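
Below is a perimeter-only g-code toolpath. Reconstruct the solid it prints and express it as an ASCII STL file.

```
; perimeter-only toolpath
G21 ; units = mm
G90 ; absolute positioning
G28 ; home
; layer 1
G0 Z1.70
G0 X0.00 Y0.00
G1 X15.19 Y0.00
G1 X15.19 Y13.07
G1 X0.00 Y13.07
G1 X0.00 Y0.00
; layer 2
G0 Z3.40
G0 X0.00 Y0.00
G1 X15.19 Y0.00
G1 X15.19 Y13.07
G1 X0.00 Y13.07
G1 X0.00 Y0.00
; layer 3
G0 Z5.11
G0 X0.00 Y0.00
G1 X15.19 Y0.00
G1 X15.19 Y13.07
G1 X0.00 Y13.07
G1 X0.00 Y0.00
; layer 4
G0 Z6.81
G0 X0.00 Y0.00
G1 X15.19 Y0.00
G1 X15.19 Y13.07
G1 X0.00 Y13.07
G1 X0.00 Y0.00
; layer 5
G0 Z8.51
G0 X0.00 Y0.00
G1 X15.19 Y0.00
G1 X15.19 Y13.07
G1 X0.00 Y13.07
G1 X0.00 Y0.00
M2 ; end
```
solid part
  facet normal 0.0000 0.0000 -1.0000
    outer loop
      vertex 15.19 13.07 0.00
      vertex 15.19 0.00 0.00
      vertex 0.00 0.00 0.00
    endloop
  endfacet
  facet normal 0.0000 0.0000 -1.0000
    outer loop
      vertex 0.00 13.07 0.00
      vertex 15.19 13.07 0.00
      vertex 0.00 0.00 0.00
    endloop
  endfacet
  facet normal 0.0000 0.0000 1.0000
    outer loop
      vertex 0.00 0.00 8.51
      vertex 15.19 0.00 8.51
      vertex 15.19 13.07 8.51
    endloop
  endfacet
  facet normal 0.0000 0.0000 1.0000
    outer loop
      vertex 0.00 0.00 8.51
      vertex 15.19 13.07 8.51
      vertex 0.00 13.07 8.51
    endloop
  endfacet
  facet normal 0.0000 -1.0000 0.0000
    outer loop
      vertex 0.00 0.00 0.00
      vertex 15.19 0.00 0.00
      vertex 15.19 0.00 8.51
    endloop
  endfacet
  facet normal 0.0000 -1.0000 0.0000
    outer loop
      vertex 0.00 0.00 0.00
      vertex 15.19 0.00 8.51
      vertex 0.00 0.00 8.51
    endloop
  endfacet
  facet normal 0.0000 1.0000 0.0000
    outer loop
      vertex 15.19 13.07 8.51
      vertex 15.19 13.07 0.00
      vertex 0.00 13.07 0.00
    endloop
  endfacet
  facet normal 0.0000 1.0000 0.0000
    outer loop
      vertex 0.00 13.07 8.51
      vertex 15.19 13.07 8.51
      vertex 0.00 13.07 0.00
    endloop
  endfacet
  facet normal -1.0000 0.0000 0.0000
    outer loop
      vertex 0.00 13.07 8.51
      vertex 0.00 13.07 0.00
      vertex 0.00 0.00 0.00
    endloop
  endfacet
  facet normal -1.0000 0.0000 0.0000
    outer loop
      vertex 0.00 0.00 8.51
      vertex 0.00 13.07 8.51
      vertex 0.00 0.00 0.00
    endloop
  endfacet
  facet normal 1.0000 0.0000 0.0000
    outer loop
      vertex 15.19 0.00 0.00
      vertex 15.19 13.07 0.00
      vertex 15.19 13.07 8.51
    endloop
  endfacet
  facet normal 1.0000 0.0000 0.0000
    outer loop
      vertex 15.19 0.00 0.00
      vertex 15.19 13.07 8.51
      vertex 15.19 0.00 8.51
    endloop
  endfacet
endsolid part

The G0 Z moves step by Δz≈1.70 mm. Every layer's G1 loop is the same polygon, so the solid is a straight extrusion of it from z=0 to z≈8.51. Closing with flat bottom and top caps and triangulating gives 12 facets — a rectangular box, roughly 15.2 × 13.1 mm footprint and 8.51 mm tall.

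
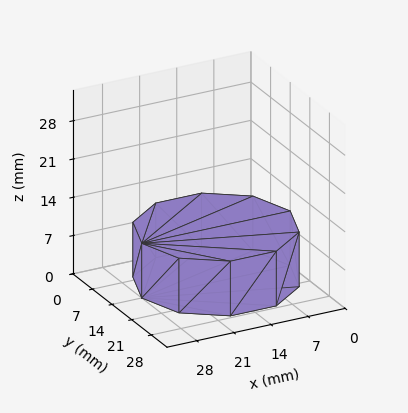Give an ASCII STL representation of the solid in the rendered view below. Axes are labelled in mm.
Reading the render: the shape is a regular 10-sided prism (a cylinder approximated with 10 flat sides), circumscribed radius ≈ 14 mm, height ≈ 10 mm (dimensions read to the nearest mm from the axis ticks). For the STL, each face is triangulated and given an outward normal.

solid part
  facet normal 0.0000 0.0000 -1.0000
    outer loop
      vertex 18.326 27.315 0.000
      vertex 25.326 22.229 0.000
      vertex 28.000 14.000 0.000
    endloop
  endfacet
  facet normal 0.0000 0.0000 -1.0000
    outer loop
      vertex 9.674 27.315 0.000
      vertex 18.326 27.315 0.000
      vertex 28.000 14.000 0.000
    endloop
  endfacet
  facet normal 0.0000 0.0000 -1.0000
    outer loop
      vertex 2.674 22.229 0.000
      vertex 9.674 27.315 0.000
      vertex 28.000 14.000 0.000
    endloop
  endfacet
  facet normal 0.0000 0.0000 -1.0000
    outer loop
      vertex 0.000 14.000 0.000
      vertex 2.674 22.229 0.000
      vertex 28.000 14.000 0.000
    endloop
  endfacet
  facet normal 0.0000 0.0000 -1.0000
    outer loop
      vertex 2.674 5.771 0.000
      vertex 0.000 14.000 0.000
      vertex 28.000 14.000 0.000
    endloop
  endfacet
  facet normal 0.0000 0.0000 -1.0000
    outer loop
      vertex 9.674 0.685 0.000
      vertex 2.674 5.771 0.000
      vertex 28.000 14.000 0.000
    endloop
  endfacet
  facet normal 0.0000 0.0000 -1.0000
    outer loop
      vertex 18.326 0.685 0.000
      vertex 9.674 0.685 0.000
      vertex 28.000 14.000 0.000
    endloop
  endfacet
  facet normal 0.0000 0.0000 -1.0000
    outer loop
      vertex 25.326 5.771 0.000
      vertex 18.326 0.685 0.000
      vertex 28.000 14.000 0.000
    endloop
  endfacet
  facet normal 0.0000 0.0000 1.0000
    outer loop
      vertex 28.000 14.000 10.000
      vertex 25.326 22.229 10.000
      vertex 18.326 27.315 10.000
    endloop
  endfacet
  facet normal 0.0000 0.0000 1.0000
    outer loop
      vertex 28.000 14.000 10.000
      vertex 18.326 27.315 10.000
      vertex 9.674 27.315 10.000
    endloop
  endfacet
  facet normal 0.0000 0.0000 1.0000
    outer loop
      vertex 28.000 14.000 10.000
      vertex 9.674 27.315 10.000
      vertex 2.674 22.229 10.000
    endloop
  endfacet
  facet normal 0.0000 0.0000 1.0000
    outer loop
      vertex 28.000 14.000 10.000
      vertex 2.674 22.229 10.000
      vertex 0.000 14.000 10.000
    endloop
  endfacet
  facet normal 0.0000 0.0000 1.0000
    outer loop
      vertex 28.000 14.000 10.000
      vertex 0.000 14.000 10.000
      vertex 2.674 5.771 10.000
    endloop
  endfacet
  facet normal 0.0000 0.0000 1.0000
    outer loop
      vertex 28.000 14.000 10.000
      vertex 2.674 5.771 10.000
      vertex 9.674 0.685 10.000
    endloop
  endfacet
  facet normal 0.0000 0.0000 1.0000
    outer loop
      vertex 28.000 14.000 10.000
      vertex 9.674 0.685 10.000
      vertex 18.326 0.685 10.000
    endloop
  endfacet
  facet normal 0.0000 0.0000 1.0000
    outer loop
      vertex 28.000 14.000 10.000
      vertex 18.326 0.685 10.000
      vertex 25.326 5.771 10.000
    endloop
  endfacet
  facet normal 0.9510 0.3090 0.0000
    outer loop
      vertex 28.000 14.000 0.000
      vertex 25.326 22.229 0.000
      vertex 25.326 22.229 10.000
    endloop
  endfacet
  facet normal 0.9510 0.3090 0.0000
    outer loop
      vertex 28.000 14.000 0.000
      vertex 25.326 22.229 10.000
      vertex 28.000 14.000 10.000
    endloop
  endfacet
  facet normal 0.5878 0.8090 0.0000
    outer loop
      vertex 25.326 22.229 0.000
      vertex 18.326 27.315 0.000
      vertex 18.326 27.315 10.000
    endloop
  endfacet
  facet normal 0.5878 0.8090 0.0000
    outer loop
      vertex 25.326 22.229 0.000
      vertex 18.326 27.315 10.000
      vertex 25.326 22.229 10.000
    endloop
  endfacet
  facet normal 0.0000 1.0000 0.0000
    outer loop
      vertex 18.326 27.315 0.000
      vertex 9.674 27.315 0.000
      vertex 9.674 27.315 10.000
    endloop
  endfacet
  facet normal 0.0000 1.0000 0.0000
    outer loop
      vertex 18.326 27.315 0.000
      vertex 9.674 27.315 10.000
      vertex 18.326 27.315 10.000
    endloop
  endfacet
  facet normal -0.5878 0.8090 0.0000
    outer loop
      vertex 9.674 27.315 0.000
      vertex 2.674 22.229 0.000
      vertex 2.674 22.229 10.000
    endloop
  endfacet
  facet normal -0.5878 0.8090 0.0000
    outer loop
      vertex 9.674 27.315 0.000
      vertex 2.674 22.229 10.000
      vertex 9.674 27.315 10.000
    endloop
  endfacet
  facet normal -0.9510 0.3090 0.0000
    outer loop
      vertex 2.674 22.229 0.000
      vertex 0.000 14.000 0.000
      vertex 0.000 14.000 10.000
    endloop
  endfacet
  facet normal -0.9510 0.3090 0.0000
    outer loop
      vertex 2.674 22.229 0.000
      vertex 0.000 14.000 10.000
      vertex 2.674 22.229 10.000
    endloop
  endfacet
  facet normal -0.9510 -0.3090 0.0000
    outer loop
      vertex 0.000 14.000 0.000
      vertex 2.674 5.771 0.000
      vertex 2.674 5.771 10.000
    endloop
  endfacet
  facet normal -0.9510 -0.3090 0.0000
    outer loop
      vertex 0.000 14.000 0.000
      vertex 2.674 5.771 10.000
      vertex 0.000 14.000 10.000
    endloop
  endfacet
  facet normal -0.5878 -0.8090 0.0000
    outer loop
      vertex 2.674 5.771 0.000
      vertex 9.674 0.685 0.000
      vertex 9.674 0.685 10.000
    endloop
  endfacet
  facet normal -0.5878 -0.8090 0.0000
    outer loop
      vertex 2.674 5.771 0.000
      vertex 9.674 0.685 10.000
      vertex 2.674 5.771 10.000
    endloop
  endfacet
  facet normal 0.0000 -1.0000 0.0000
    outer loop
      vertex 9.674 0.685 0.000
      vertex 18.326 0.685 0.000
      vertex 18.326 0.685 10.000
    endloop
  endfacet
  facet normal 0.0000 -1.0000 0.0000
    outer loop
      vertex 9.674 0.685 0.000
      vertex 18.326 0.685 10.000
      vertex 9.674 0.685 10.000
    endloop
  endfacet
  facet normal 0.5878 -0.8090 0.0000
    outer loop
      vertex 18.326 0.685 0.000
      vertex 25.326 5.771 0.000
      vertex 25.326 5.771 10.000
    endloop
  endfacet
  facet normal 0.5878 -0.8090 0.0000
    outer loop
      vertex 18.326 0.685 0.000
      vertex 25.326 5.771 10.000
      vertex 18.326 0.685 10.000
    endloop
  endfacet
  facet normal 0.9510 -0.3090 0.0000
    outer loop
      vertex 25.326 5.771 0.000
      vertex 28.000 14.000 0.000
      vertex 28.000 14.000 10.000
    endloop
  endfacet
  facet normal 0.9510 -0.3090 0.0000
    outer loop
      vertex 25.326 5.771 0.000
      vertex 28.000 14.000 10.000
      vertex 25.326 5.771 10.000
    endloop
  endfacet
endsolid part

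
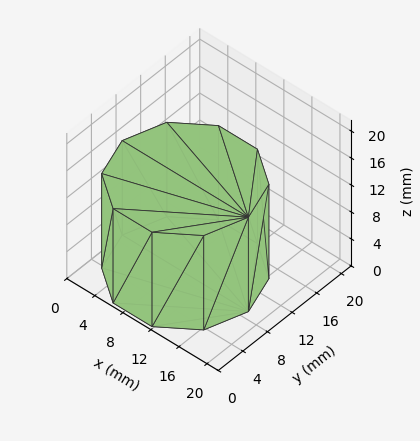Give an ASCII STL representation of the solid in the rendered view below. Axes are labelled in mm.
Reading the render: the shape is a regular 10-sided prism (a cylinder approximated with 10 flat sides), circumscribed radius ≈ 9 mm, height ≈ 14 mm (dimensions read to the nearest mm from the axis ticks). For the STL, each face is triangulated and given an outward normal.

solid part
  facet normal 0.0000 0.0000 -1.0000
    outer loop
      vertex 11.78 17.56 0.00
      vertex 16.28 14.29 0.00
      vertex 18.00 9.00 0.00
    endloop
  endfacet
  facet normal 0.0000 0.0000 -1.0000
    outer loop
      vertex 6.22 17.56 0.00
      vertex 11.78 17.56 0.00
      vertex 18.00 9.00 0.00
    endloop
  endfacet
  facet normal 0.0000 0.0000 -1.0000
    outer loop
      vertex 1.72 14.29 0.00
      vertex 6.22 17.56 0.00
      vertex 18.00 9.00 0.00
    endloop
  endfacet
  facet normal 0.0000 0.0000 -1.0000
    outer loop
      vertex 0.00 9.00 0.00
      vertex 1.72 14.29 0.00
      vertex 18.00 9.00 0.00
    endloop
  endfacet
  facet normal 0.0000 0.0000 -1.0000
    outer loop
      vertex 1.72 3.71 0.00
      vertex 0.00 9.00 0.00
      vertex 18.00 9.00 0.00
    endloop
  endfacet
  facet normal 0.0000 0.0000 -1.0000
    outer loop
      vertex 6.22 0.44 0.00
      vertex 1.72 3.71 0.00
      vertex 18.00 9.00 0.00
    endloop
  endfacet
  facet normal 0.0000 0.0000 -1.0000
    outer loop
      vertex 11.78 0.44 0.00
      vertex 6.22 0.44 0.00
      vertex 18.00 9.00 0.00
    endloop
  endfacet
  facet normal 0.0000 0.0000 -1.0000
    outer loop
      vertex 16.28 3.71 0.00
      vertex 11.78 0.44 0.00
      vertex 18.00 9.00 0.00
    endloop
  endfacet
  facet normal 0.0000 0.0000 1.0000
    outer loop
      vertex 18.00 9.00 14.00
      vertex 16.28 14.29 14.00
      vertex 11.78 17.56 14.00
    endloop
  endfacet
  facet normal 0.0000 0.0000 1.0000
    outer loop
      vertex 18.00 9.00 14.00
      vertex 11.78 17.56 14.00
      vertex 6.22 17.56 14.00
    endloop
  endfacet
  facet normal 0.0000 0.0000 1.0000
    outer loop
      vertex 18.00 9.00 14.00
      vertex 6.22 17.56 14.00
      vertex 1.72 14.29 14.00
    endloop
  endfacet
  facet normal 0.0000 0.0000 1.0000
    outer loop
      vertex 18.00 9.00 14.00
      vertex 1.72 14.29 14.00
      vertex 0.00 9.00 14.00
    endloop
  endfacet
  facet normal 0.0000 0.0000 1.0000
    outer loop
      vertex 18.00 9.00 14.00
      vertex 0.00 9.00 14.00
      vertex 1.72 3.71 14.00
    endloop
  endfacet
  facet normal 0.0000 0.0000 1.0000
    outer loop
      vertex 18.00 9.00 14.00
      vertex 1.72 3.71 14.00
      vertex 6.22 0.44 14.00
    endloop
  endfacet
  facet normal 0.0000 0.0000 1.0000
    outer loop
      vertex 18.00 9.00 14.00
      vertex 6.22 0.44 14.00
      vertex 11.78 0.44 14.00
    endloop
  endfacet
  facet normal 0.0000 0.0000 1.0000
    outer loop
      vertex 18.00 9.00 14.00
      vertex 11.78 0.44 14.00
      vertex 16.28 3.71 14.00
    endloop
  endfacet
  facet normal 0.9510 0.3092 0.0000
    outer loop
      vertex 18.00 9.00 0.00
      vertex 16.28 14.29 0.00
      vertex 16.28 14.29 14.00
    endloop
  endfacet
  facet normal 0.9510 0.3092 0.0000
    outer loop
      vertex 18.00 9.00 0.00
      vertex 16.28 14.29 14.00
      vertex 18.00 9.00 14.00
    endloop
  endfacet
  facet normal 0.5879 0.8090 0.0000
    outer loop
      vertex 16.28 14.29 0.00
      vertex 11.78 17.56 0.00
      vertex 11.78 17.56 14.00
    endloop
  endfacet
  facet normal 0.5879 0.8090 0.0000
    outer loop
      vertex 16.28 14.29 0.00
      vertex 11.78 17.56 14.00
      vertex 16.28 14.29 14.00
    endloop
  endfacet
  facet normal 0.0000 1.0000 0.0000
    outer loop
      vertex 11.78 17.56 0.00
      vertex 6.22 17.56 0.00
      vertex 6.22 17.56 14.00
    endloop
  endfacet
  facet normal 0.0000 1.0000 0.0000
    outer loop
      vertex 11.78 17.56 0.00
      vertex 6.22 17.56 14.00
      vertex 11.78 17.56 14.00
    endloop
  endfacet
  facet normal -0.5879 0.8090 0.0000
    outer loop
      vertex 6.22 17.56 0.00
      vertex 1.72 14.29 0.00
      vertex 1.72 14.29 14.00
    endloop
  endfacet
  facet normal -0.5879 0.8090 0.0000
    outer loop
      vertex 6.22 17.56 0.00
      vertex 1.72 14.29 14.00
      vertex 6.22 17.56 14.00
    endloop
  endfacet
  facet normal -0.9510 0.3092 0.0000
    outer loop
      vertex 1.72 14.29 0.00
      vertex 0.00 9.00 0.00
      vertex 0.00 9.00 14.00
    endloop
  endfacet
  facet normal -0.9510 0.3092 0.0000
    outer loop
      vertex 1.72 14.29 0.00
      vertex 0.00 9.00 14.00
      vertex 1.72 14.29 14.00
    endloop
  endfacet
  facet normal -0.9510 -0.3092 0.0000
    outer loop
      vertex 0.00 9.00 0.00
      vertex 1.72 3.71 0.00
      vertex 1.72 3.71 14.00
    endloop
  endfacet
  facet normal -0.9510 -0.3092 0.0000
    outer loop
      vertex 0.00 9.00 0.00
      vertex 1.72 3.71 14.00
      vertex 0.00 9.00 14.00
    endloop
  endfacet
  facet normal -0.5879 -0.8090 0.0000
    outer loop
      vertex 1.72 3.71 0.00
      vertex 6.22 0.44 0.00
      vertex 6.22 0.44 14.00
    endloop
  endfacet
  facet normal -0.5879 -0.8090 0.0000
    outer loop
      vertex 1.72 3.71 0.00
      vertex 6.22 0.44 14.00
      vertex 1.72 3.71 14.00
    endloop
  endfacet
  facet normal 0.0000 -1.0000 0.0000
    outer loop
      vertex 6.22 0.44 0.00
      vertex 11.78 0.44 0.00
      vertex 11.78 0.44 14.00
    endloop
  endfacet
  facet normal 0.0000 -1.0000 0.0000
    outer loop
      vertex 6.22 0.44 0.00
      vertex 11.78 0.44 14.00
      vertex 6.22 0.44 14.00
    endloop
  endfacet
  facet normal 0.5879 -0.8090 0.0000
    outer loop
      vertex 11.78 0.44 0.00
      vertex 16.28 3.71 0.00
      vertex 16.28 3.71 14.00
    endloop
  endfacet
  facet normal 0.5879 -0.8090 0.0000
    outer loop
      vertex 11.78 0.44 0.00
      vertex 16.28 3.71 14.00
      vertex 11.78 0.44 14.00
    endloop
  endfacet
  facet normal 0.9510 -0.3092 0.0000
    outer loop
      vertex 16.28 3.71 0.00
      vertex 18.00 9.00 0.00
      vertex 18.00 9.00 14.00
    endloop
  endfacet
  facet normal 0.9510 -0.3092 0.0000
    outer loop
      vertex 16.28 3.71 0.00
      vertex 18.00 9.00 14.00
      vertex 16.28 3.71 14.00
    endloop
  endfacet
endsolid part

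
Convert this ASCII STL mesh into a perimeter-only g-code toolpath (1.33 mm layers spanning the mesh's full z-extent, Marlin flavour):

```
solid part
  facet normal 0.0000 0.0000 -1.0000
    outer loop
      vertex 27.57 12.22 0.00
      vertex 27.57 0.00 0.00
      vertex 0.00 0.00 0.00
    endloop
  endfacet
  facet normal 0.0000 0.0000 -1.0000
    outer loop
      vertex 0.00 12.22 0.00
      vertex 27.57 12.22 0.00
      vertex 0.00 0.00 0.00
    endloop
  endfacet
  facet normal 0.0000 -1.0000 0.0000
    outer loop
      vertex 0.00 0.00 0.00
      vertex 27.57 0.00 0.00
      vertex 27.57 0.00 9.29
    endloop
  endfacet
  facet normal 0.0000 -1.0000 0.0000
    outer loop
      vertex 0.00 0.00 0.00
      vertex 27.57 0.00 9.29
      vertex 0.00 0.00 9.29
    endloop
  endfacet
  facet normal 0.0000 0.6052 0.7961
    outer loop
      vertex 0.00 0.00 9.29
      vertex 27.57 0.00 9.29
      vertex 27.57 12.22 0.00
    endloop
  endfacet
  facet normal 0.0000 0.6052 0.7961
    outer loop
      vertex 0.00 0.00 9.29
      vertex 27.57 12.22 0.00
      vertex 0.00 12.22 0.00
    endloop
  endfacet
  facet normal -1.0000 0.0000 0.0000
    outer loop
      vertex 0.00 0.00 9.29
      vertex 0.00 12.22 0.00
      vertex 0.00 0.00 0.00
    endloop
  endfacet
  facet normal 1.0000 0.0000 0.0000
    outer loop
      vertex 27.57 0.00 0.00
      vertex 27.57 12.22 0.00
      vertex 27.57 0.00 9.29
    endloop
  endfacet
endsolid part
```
; perimeter-only toolpath
G21 ; units = mm
G90 ; absolute positioning
G28 ; home
; layer 1
G0 Z1.33
G0 X0.00 Y0.00
G1 X27.57 Y0.00
G1 X27.57 Y10.47
G1 X0.00 Y10.47
G1 X0.00 Y0.00
; layer 2
G0 Z2.65
G0 X0.00 Y0.00
G1 X27.57 Y0.00
G1 X27.57 Y8.73
G1 X0.00 Y8.73
G1 X0.00 Y0.00
; layer 3
G0 Z3.98
G0 X0.00 Y0.00
G1 X27.57 Y0.00
G1 X27.57 Y6.98
G1 X0.00 Y6.98
G1 X0.00 Y0.00
; layer 4
G0 Z5.31
G0 X0.00 Y0.00
G1 X27.57 Y0.00
G1 X27.57 Y5.24
G1 X0.00 Y5.24
G1 X0.00 Y0.00
; layer 5
G0 Z6.64
G0 X0.00 Y0.00
G1 X27.57 Y0.00
G1 X27.57 Y3.49
G1 X0.00 Y3.49
G1 X0.00 Y0.00
; layer 6
G0 Z7.96
G0 X0.00 Y0.00
G1 X27.57 Y0.00
G1 X27.57 Y1.75
G1 X0.00 Y1.75
G1 X0.00 Y0.00
M2 ; end

The solid is a wedge (ramp): 27.6 × 12.2 mm base, rising to 9.29 mm along the y=0 edge and sloping linearly to z=0 at y=12.2. Slicing at Δz = 1.33 mm — 7 equal slices spanning the solid's height, so layer i sits at z = i·h/7 — gives 6 non-empty perimeters. Each is a 4-segment closed polygon; G0 lifts to the layer z and rapids to the start vertex, then G1 traces the edges. The cross-section shrinks linearly with z (the slice at the apex is degenerate and omitted).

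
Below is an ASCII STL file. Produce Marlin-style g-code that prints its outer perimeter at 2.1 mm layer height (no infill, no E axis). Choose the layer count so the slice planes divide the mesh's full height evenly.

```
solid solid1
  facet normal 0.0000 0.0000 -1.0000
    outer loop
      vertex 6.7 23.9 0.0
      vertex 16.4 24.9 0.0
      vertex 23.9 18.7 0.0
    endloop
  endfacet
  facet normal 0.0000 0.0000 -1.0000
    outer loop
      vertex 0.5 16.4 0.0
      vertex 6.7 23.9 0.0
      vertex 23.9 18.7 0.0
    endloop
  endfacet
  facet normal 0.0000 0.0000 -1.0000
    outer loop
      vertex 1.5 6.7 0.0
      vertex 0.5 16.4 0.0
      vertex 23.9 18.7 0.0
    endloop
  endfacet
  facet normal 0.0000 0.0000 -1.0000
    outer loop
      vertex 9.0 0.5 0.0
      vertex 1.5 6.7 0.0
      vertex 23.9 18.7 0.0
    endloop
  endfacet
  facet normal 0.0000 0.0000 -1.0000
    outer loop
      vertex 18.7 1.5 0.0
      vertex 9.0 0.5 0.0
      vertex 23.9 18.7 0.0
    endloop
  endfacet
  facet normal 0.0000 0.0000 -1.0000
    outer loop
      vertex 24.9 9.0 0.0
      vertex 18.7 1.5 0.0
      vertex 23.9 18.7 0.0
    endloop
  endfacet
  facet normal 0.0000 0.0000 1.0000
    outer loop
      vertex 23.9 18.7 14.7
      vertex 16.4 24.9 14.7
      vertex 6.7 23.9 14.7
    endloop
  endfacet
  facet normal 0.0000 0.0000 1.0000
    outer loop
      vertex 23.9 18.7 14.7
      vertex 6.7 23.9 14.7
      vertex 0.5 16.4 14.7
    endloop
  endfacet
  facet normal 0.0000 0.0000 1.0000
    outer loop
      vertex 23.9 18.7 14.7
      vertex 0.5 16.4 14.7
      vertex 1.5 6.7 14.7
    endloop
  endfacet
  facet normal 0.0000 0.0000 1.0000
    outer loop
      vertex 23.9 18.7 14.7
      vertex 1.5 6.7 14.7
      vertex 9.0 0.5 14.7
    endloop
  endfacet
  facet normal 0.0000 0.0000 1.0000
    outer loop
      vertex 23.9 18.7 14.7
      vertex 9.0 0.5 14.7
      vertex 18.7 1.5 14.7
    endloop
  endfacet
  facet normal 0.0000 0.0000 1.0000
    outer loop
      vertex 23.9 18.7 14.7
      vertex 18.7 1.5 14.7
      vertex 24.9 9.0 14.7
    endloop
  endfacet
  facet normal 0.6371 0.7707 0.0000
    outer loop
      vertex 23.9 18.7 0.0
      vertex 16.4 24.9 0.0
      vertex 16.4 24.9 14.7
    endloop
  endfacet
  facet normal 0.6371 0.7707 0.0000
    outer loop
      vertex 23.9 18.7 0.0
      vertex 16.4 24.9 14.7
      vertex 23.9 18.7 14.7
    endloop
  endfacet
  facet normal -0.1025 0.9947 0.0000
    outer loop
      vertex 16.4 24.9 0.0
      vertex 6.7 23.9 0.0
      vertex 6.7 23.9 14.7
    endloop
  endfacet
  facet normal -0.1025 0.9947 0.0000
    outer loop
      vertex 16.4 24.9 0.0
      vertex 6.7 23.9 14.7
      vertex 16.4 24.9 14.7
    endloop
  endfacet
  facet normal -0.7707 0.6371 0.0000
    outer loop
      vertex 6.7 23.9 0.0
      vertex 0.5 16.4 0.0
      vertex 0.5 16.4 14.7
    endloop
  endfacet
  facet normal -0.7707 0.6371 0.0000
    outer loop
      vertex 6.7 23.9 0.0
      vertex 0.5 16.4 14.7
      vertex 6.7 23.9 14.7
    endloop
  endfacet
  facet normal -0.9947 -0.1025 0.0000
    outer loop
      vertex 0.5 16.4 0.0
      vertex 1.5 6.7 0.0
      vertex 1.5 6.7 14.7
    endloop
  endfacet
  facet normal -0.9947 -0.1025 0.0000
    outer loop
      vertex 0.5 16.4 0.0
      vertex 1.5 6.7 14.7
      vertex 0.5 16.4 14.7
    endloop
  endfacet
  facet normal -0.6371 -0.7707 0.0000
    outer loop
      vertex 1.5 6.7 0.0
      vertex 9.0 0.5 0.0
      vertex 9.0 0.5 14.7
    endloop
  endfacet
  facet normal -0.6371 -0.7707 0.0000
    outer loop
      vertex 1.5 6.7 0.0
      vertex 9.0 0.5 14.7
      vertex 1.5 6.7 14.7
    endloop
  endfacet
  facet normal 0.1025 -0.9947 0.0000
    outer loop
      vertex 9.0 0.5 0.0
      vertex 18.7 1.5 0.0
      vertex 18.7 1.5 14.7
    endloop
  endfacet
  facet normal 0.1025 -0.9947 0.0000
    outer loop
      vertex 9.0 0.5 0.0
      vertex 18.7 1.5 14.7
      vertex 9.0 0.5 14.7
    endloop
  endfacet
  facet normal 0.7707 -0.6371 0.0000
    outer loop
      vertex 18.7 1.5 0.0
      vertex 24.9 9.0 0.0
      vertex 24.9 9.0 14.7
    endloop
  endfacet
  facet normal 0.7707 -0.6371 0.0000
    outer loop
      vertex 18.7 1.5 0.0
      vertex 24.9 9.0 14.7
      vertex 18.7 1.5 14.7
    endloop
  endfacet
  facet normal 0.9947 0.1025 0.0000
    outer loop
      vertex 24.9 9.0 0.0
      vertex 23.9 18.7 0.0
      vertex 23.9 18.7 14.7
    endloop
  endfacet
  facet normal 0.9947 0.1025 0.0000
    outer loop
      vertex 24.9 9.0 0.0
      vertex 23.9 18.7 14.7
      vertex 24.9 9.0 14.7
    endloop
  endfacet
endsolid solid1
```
; perimeter-only toolpath
G21 ; units = mm
G90 ; absolute positioning
G28 ; home
; layer 1
G0 Z2.1
G0 X23.9 Y18.7
G1 X16.4 Y24.9
G1 X6.7 Y23.9
G1 X0.5 Y16.4
G1 X1.5 Y6.7
G1 X9.0 Y0.5
G1 X18.7 Y1.5
G1 X24.9 Y9.0
G1 X23.9 Y18.7
; layer 2
G0 Z4.2
G0 X23.9 Y18.7
G1 X16.4 Y24.9
G1 X6.7 Y23.9
G1 X0.5 Y16.4
G1 X1.5 Y6.7
G1 X9.0 Y0.5
G1 X18.7 Y1.5
G1 X24.9 Y9.0
G1 X23.9 Y18.7
; layer 3
G0 Z6.3
G0 X23.9 Y18.7
G1 X16.4 Y24.9
G1 X6.7 Y23.9
G1 X0.5 Y16.4
G1 X1.5 Y6.7
G1 X9.0 Y0.5
G1 X18.7 Y1.5
G1 X24.9 Y9.0
G1 X23.9 Y18.7
; layer 4
G0 Z8.4
G0 X23.9 Y18.7
G1 X16.4 Y24.9
G1 X6.7 Y23.9
G1 X0.5 Y16.4
G1 X1.5 Y6.7
G1 X9.0 Y0.5
G1 X18.7 Y1.5
G1 X24.9 Y9.0
G1 X23.9 Y18.7
; layer 5
G0 Z10.5
G0 X23.9 Y18.7
G1 X16.4 Y24.9
G1 X6.7 Y23.9
G1 X0.5 Y16.4
G1 X1.5 Y6.7
G1 X9.0 Y0.5
G1 X18.7 Y1.5
G1 X24.9 Y9.0
G1 X23.9 Y18.7
; layer 6
G0 Z12.6
G0 X23.9 Y18.7
G1 X16.4 Y24.9
G1 X6.7 Y23.9
G1 X0.5 Y16.4
G1 X1.5 Y6.7
G1 X9.0 Y0.5
G1 X18.7 Y1.5
G1 X24.9 Y9.0
G1 X23.9 Y18.7
; layer 7
G0 Z14.7
G0 X23.9 Y18.7
G1 X16.4 Y24.9
G1 X6.7 Y23.9
G1 X0.5 Y16.4
G1 X1.5 Y6.7
G1 X9.0 Y0.5
G1 X18.7 Y1.5
G1 X24.9 Y9.0
G1 X23.9 Y18.7
M2 ; end

The solid is a regular 8-sided prism (a cylinder approximated with 8 flat sides), circumscribed radius ≈ 12.7 mm, height ≈ 14.7 mm. Slicing at Δz = 2.1 mm — 7 equal slices spanning the solid's height, so layer i sits at z = i·h/7 — gives 7 non-empty perimeters. Each is a 8-segment closed polygon; G0 lifts to the layer z and rapids to the start vertex, then G1 traces the edges.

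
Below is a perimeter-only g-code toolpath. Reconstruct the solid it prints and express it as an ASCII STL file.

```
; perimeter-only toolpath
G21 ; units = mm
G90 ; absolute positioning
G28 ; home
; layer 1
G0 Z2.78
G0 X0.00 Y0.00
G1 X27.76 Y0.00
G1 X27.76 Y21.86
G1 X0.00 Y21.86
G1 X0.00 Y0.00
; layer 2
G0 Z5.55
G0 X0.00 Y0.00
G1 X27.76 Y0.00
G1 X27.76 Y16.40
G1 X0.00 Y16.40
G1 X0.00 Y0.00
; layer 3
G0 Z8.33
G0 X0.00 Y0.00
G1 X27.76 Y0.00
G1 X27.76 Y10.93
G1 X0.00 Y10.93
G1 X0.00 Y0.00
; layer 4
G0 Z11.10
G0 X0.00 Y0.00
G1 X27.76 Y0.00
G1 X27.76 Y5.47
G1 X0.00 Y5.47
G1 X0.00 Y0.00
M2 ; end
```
solid part
  facet normal 0.0000 0.0000 -1.0000
    outer loop
      vertex 27.76 27.33 0.00
      vertex 27.76 0.00 0.00
      vertex 0.00 0.00 0.00
    endloop
  endfacet
  facet normal 0.0000 0.0000 -1.0000
    outer loop
      vertex 0.00 27.33 0.00
      vertex 27.76 27.33 0.00
      vertex 0.00 0.00 0.00
    endloop
  endfacet
  facet normal 0.0000 -1.0000 0.0000
    outer loop
      vertex 0.00 0.00 0.00
      vertex 27.76 0.00 0.00
      vertex 27.76 0.00 13.88
    endloop
  endfacet
  facet normal 0.0000 -1.0000 0.0000
    outer loop
      vertex 0.00 0.00 0.00
      vertex 27.76 0.00 13.88
      vertex 0.00 0.00 13.88
    endloop
  endfacet
  facet normal 0.0000 0.4528 0.8916
    outer loop
      vertex 0.00 0.00 13.88
      vertex 27.76 0.00 13.88
      vertex 27.76 27.33 0.00
    endloop
  endfacet
  facet normal 0.0000 0.4528 0.8916
    outer loop
      vertex 0.00 0.00 13.88
      vertex 27.76 27.33 0.00
      vertex 0.00 27.33 0.00
    endloop
  endfacet
  facet normal -1.0000 0.0000 0.0000
    outer loop
      vertex 0.00 0.00 13.88
      vertex 0.00 27.33 0.00
      vertex 0.00 0.00 0.00
    endloop
  endfacet
  facet normal 1.0000 0.0000 0.0000
    outer loop
      vertex 27.76 0.00 0.00
      vertex 27.76 27.33 0.00
      vertex 27.76 0.00 13.88
    endloop
  endfacet
endsolid part

The G0 Z moves step by Δz≈2.78 mm. The G1 loops shrink linearly with z, so the solid tapers from its base footprint up to z≈13.9. Closing with a flat bottom cap and the tapered top and triangulating gives 8 facets — a wedge (ramp): 27.8 × 27.3 mm base, rising to 13.9 mm along the y=0 edge and sloping linearly to z=0 at y=27.3.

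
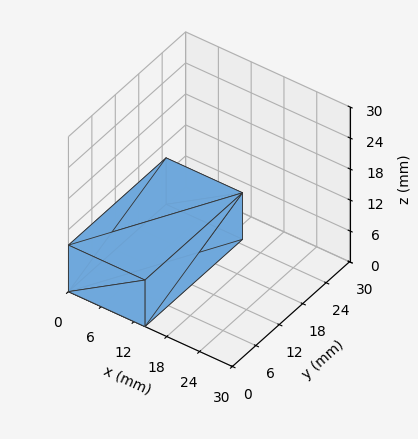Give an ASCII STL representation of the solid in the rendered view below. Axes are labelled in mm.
Reading the render: the shape is a rectangular box, roughly 14 × 25 mm footprint and 9 mm tall (dimensions read to the nearest mm from the axis ticks). For the STL, each face is triangulated and given an outward normal.

solid part
  facet normal 0.0000 0.0000 -1.0000
    outer loop
      vertex 14.00 25.00 0.00
      vertex 14.00 0.00 0.00
      vertex 0.00 0.00 0.00
    endloop
  endfacet
  facet normal 0.0000 0.0000 -1.0000
    outer loop
      vertex 0.00 25.00 0.00
      vertex 14.00 25.00 0.00
      vertex 0.00 0.00 0.00
    endloop
  endfacet
  facet normal 0.0000 0.0000 1.0000
    outer loop
      vertex 0.00 0.00 9.00
      vertex 14.00 0.00 9.00
      vertex 14.00 25.00 9.00
    endloop
  endfacet
  facet normal 0.0000 0.0000 1.0000
    outer loop
      vertex 0.00 0.00 9.00
      vertex 14.00 25.00 9.00
      vertex 0.00 25.00 9.00
    endloop
  endfacet
  facet normal 0.0000 -1.0000 0.0000
    outer loop
      vertex 0.00 0.00 0.00
      vertex 14.00 0.00 0.00
      vertex 14.00 0.00 9.00
    endloop
  endfacet
  facet normal 0.0000 -1.0000 0.0000
    outer loop
      vertex 0.00 0.00 0.00
      vertex 14.00 0.00 9.00
      vertex 0.00 0.00 9.00
    endloop
  endfacet
  facet normal 0.0000 1.0000 0.0000
    outer loop
      vertex 14.00 25.00 9.00
      vertex 14.00 25.00 0.00
      vertex 0.00 25.00 0.00
    endloop
  endfacet
  facet normal 0.0000 1.0000 0.0000
    outer loop
      vertex 0.00 25.00 9.00
      vertex 14.00 25.00 9.00
      vertex 0.00 25.00 0.00
    endloop
  endfacet
  facet normal -1.0000 0.0000 0.0000
    outer loop
      vertex 0.00 25.00 9.00
      vertex 0.00 25.00 0.00
      vertex 0.00 0.00 0.00
    endloop
  endfacet
  facet normal -1.0000 0.0000 0.0000
    outer loop
      vertex 0.00 0.00 9.00
      vertex 0.00 25.00 9.00
      vertex 0.00 0.00 0.00
    endloop
  endfacet
  facet normal 1.0000 0.0000 0.0000
    outer loop
      vertex 14.00 0.00 0.00
      vertex 14.00 25.00 0.00
      vertex 14.00 25.00 9.00
    endloop
  endfacet
  facet normal 1.0000 0.0000 0.0000
    outer loop
      vertex 14.00 0.00 0.00
      vertex 14.00 25.00 9.00
      vertex 14.00 0.00 9.00
    endloop
  endfacet
endsolid part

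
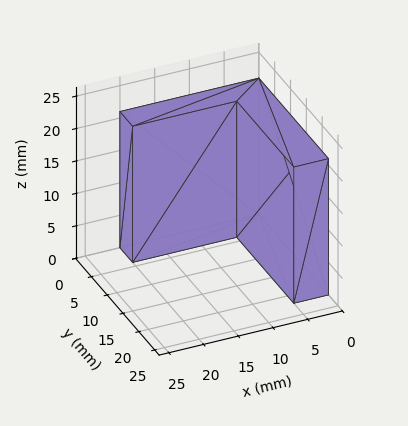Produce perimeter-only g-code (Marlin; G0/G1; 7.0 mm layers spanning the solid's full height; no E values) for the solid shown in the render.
Reading the render: the shape is an L-shaped prism: outer 20 × 22 mm, arm thicknesses ≈ 4 mm (horizontal) and 5 mm (vertical), extruded 21 mm in z (dimensions read to the nearest mm from the axis ticks). For the g-code, the solid's height is divided into equal slices at the stated Δz and each level perimeter traced with G1 moves after a G0 lift.

; perimeter-only toolpath
G21 ; units = mm
G90 ; absolute positioning
G28 ; home
; layer 1
G0 Z7.0
G0 X0.0 Y0.0
G1 X20.0 Y0.0
G1 X20.0 Y4.0
G1 X5.0 Y4.0
G1 X5.0 Y22.0
G1 X0.0 Y22.0
G1 X0.0 Y0.0
; layer 2
G0 Z14.0
G0 X0.0 Y0.0
G1 X20.0 Y0.0
G1 X20.0 Y4.0
G1 X5.0 Y4.0
G1 X5.0 Y22.0
G1 X0.0 Y22.0
G1 X0.0 Y0.0
; layer 3
G0 Z21.0
G0 X0.0 Y0.0
G1 X20.0 Y0.0
G1 X20.0 Y4.0
G1 X5.0 Y4.0
G1 X5.0 Y22.0
G1 X0.0 Y22.0
G1 X0.0 Y0.0
M2 ; end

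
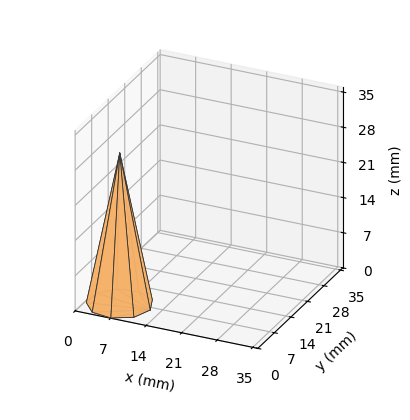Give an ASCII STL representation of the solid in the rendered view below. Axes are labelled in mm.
Reading the render: the shape is a regular 9-sided pyramid, base circumscribed radius ≈ 6 mm, apex at z ≈ 30 mm (dimensions read to the nearest mm from the axis ticks). For the STL, each face is triangulated and given an outward normal.

solid part
  facet normal 0.0000 0.0000 -1.0000
    outer loop
      vertex 7.0 11.9 0.0
      vertex 10.6 9.9 0.0
      vertex 12.0 6.0 0.0
    endloop
  endfacet
  facet normal 0.0000 0.0000 -1.0000
    outer loop
      vertex 3.0 11.2 0.0
      vertex 7.0 11.9 0.0
      vertex 12.0 6.0 0.0
    endloop
  endfacet
  facet normal 0.0000 0.0000 -1.0000
    outer loop
      vertex 0.4 8.1 0.0
      vertex 3.0 11.2 0.0
      vertex 12.0 6.0 0.0
    endloop
  endfacet
  facet normal 0.0000 0.0000 -1.0000
    outer loop
      vertex 0.4 3.9 0.0
      vertex 0.4 8.1 0.0
      vertex 12.0 6.0 0.0
    endloop
  endfacet
  facet normal 0.0000 0.0000 -1.0000
    outer loop
      vertex 3.0 0.8 0.0
      vertex 0.4 3.9 0.0
      vertex 12.0 6.0 0.0
    endloop
  endfacet
  facet normal 0.0000 0.0000 -1.0000
    outer loop
      vertex 7.0 0.1 0.0
      vertex 3.0 0.8 0.0
      vertex 12.0 6.0 0.0
    endloop
  endfacet
  facet normal 0.0000 0.0000 -1.0000
    outer loop
      vertex 10.6 2.1 0.0
      vertex 7.0 0.1 0.0
      vertex 12.0 6.0 0.0
    endloop
  endfacet
  facet normal 0.9250 0.3320 0.1850
    outer loop
      vertex 12.0 6.0 0.0
      vertex 10.6 9.9 0.0
      vertex 6.0 6.0 30.0
    endloop
  endfacet
  facet normal 0.4773 0.8591 0.1849
    outer loop
      vertex 10.6 9.9 0.0
      vertex 7.0 11.9 0.0
      vertex 6.0 6.0 30.0
    endloop
  endfacet
  facet normal -0.1694 0.9681 0.1847
    outer loop
      vertex 7.0 11.9 0.0
      vertex 3.0 11.2 0.0
      vertex 6.0 6.0 30.0
    endloop
  endfacet
  facet normal -0.7530 0.6315 0.1848
    outer loop
      vertex 3.0 11.2 0.0
      vertex 0.4 8.1 0.0
      vertex 6.0 6.0 30.0
    endloop
  endfacet
  facet normal -0.9830 0.0000 0.1835
    outer loop
      vertex 0.4 8.1 0.0
      vertex 0.4 3.9 0.0
      vertex 6.0 6.0 30.0
    endloop
  endfacet
  facet normal -0.7530 -0.6315 0.1848
    outer loop
      vertex 0.4 3.9 0.0
      vertex 3.0 0.8 0.0
      vertex 6.0 6.0 30.0
    endloop
  endfacet
  facet normal -0.1694 -0.9681 0.1847
    outer loop
      vertex 3.0 0.8 0.0
      vertex 7.0 0.1 0.0
      vertex 6.0 6.0 30.0
    endloop
  endfacet
  facet normal 0.4773 -0.8591 0.1849
    outer loop
      vertex 7.0 0.1 0.0
      vertex 10.6 2.1 0.0
      vertex 6.0 6.0 30.0
    endloop
  endfacet
  facet normal 0.9250 -0.3320 0.1850
    outer loop
      vertex 10.6 2.1 0.0
      vertex 12.0 6.0 0.0
      vertex 6.0 6.0 30.0
    endloop
  endfacet
endsolid part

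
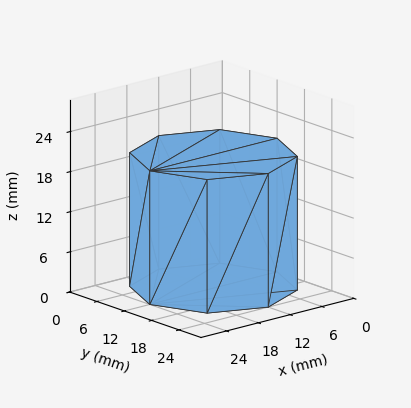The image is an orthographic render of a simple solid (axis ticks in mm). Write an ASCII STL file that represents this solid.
Reading the render: the shape is a regular 8-sided prism (a cylinder approximated with 8 flat sides), circumscribed radius ≈ 12 mm, height ≈ 20 mm (dimensions read to the nearest mm from the axis ticks). For the STL, each face is triangulated and given an outward normal.

solid part
  facet normal 0.0000 0.0000 -1.0000
    outer loop
      vertex 12.0 24.0 0.0
      vertex 20.5 20.5 0.0
      vertex 24.0 12.0 0.0
    endloop
  endfacet
  facet normal 0.0000 0.0000 -1.0000
    outer loop
      vertex 3.5 20.5 0.0
      vertex 12.0 24.0 0.0
      vertex 24.0 12.0 0.0
    endloop
  endfacet
  facet normal 0.0000 0.0000 -1.0000
    outer loop
      vertex 0.0 12.0 0.0
      vertex 3.5 20.5 0.0
      vertex 24.0 12.0 0.0
    endloop
  endfacet
  facet normal 0.0000 0.0000 -1.0000
    outer loop
      vertex 3.5 3.5 0.0
      vertex 0.0 12.0 0.0
      vertex 24.0 12.0 0.0
    endloop
  endfacet
  facet normal 0.0000 0.0000 -1.0000
    outer loop
      vertex 12.0 0.0 0.0
      vertex 3.5 3.5 0.0
      vertex 24.0 12.0 0.0
    endloop
  endfacet
  facet normal 0.0000 0.0000 -1.0000
    outer loop
      vertex 20.5 3.5 0.0
      vertex 12.0 0.0 0.0
      vertex 24.0 12.0 0.0
    endloop
  endfacet
  facet normal 0.0000 0.0000 1.0000
    outer loop
      vertex 24.0 12.0 20.0
      vertex 20.5 20.5 20.0
      vertex 12.0 24.0 20.0
    endloop
  endfacet
  facet normal 0.0000 0.0000 1.0000
    outer loop
      vertex 24.0 12.0 20.0
      vertex 12.0 24.0 20.0
      vertex 3.5 20.5 20.0
    endloop
  endfacet
  facet normal 0.0000 0.0000 1.0000
    outer loop
      vertex 24.0 12.0 20.0
      vertex 3.5 20.5 20.0
      vertex 0.0 12.0 20.0
    endloop
  endfacet
  facet normal 0.0000 0.0000 1.0000
    outer loop
      vertex 24.0 12.0 20.0
      vertex 0.0 12.0 20.0
      vertex 3.5 3.5 20.0
    endloop
  endfacet
  facet normal 0.0000 0.0000 1.0000
    outer loop
      vertex 24.0 12.0 20.0
      vertex 3.5 3.5 20.0
      vertex 12.0 0.0 20.0
    endloop
  endfacet
  facet normal 0.0000 0.0000 1.0000
    outer loop
      vertex 24.0 12.0 20.0
      vertex 12.0 0.0 20.0
      vertex 20.5 3.5 20.0
    endloop
  endfacet
  facet normal 0.9247 0.3807 0.0000
    outer loop
      vertex 24.0 12.0 0.0
      vertex 20.5 20.5 0.0
      vertex 20.5 20.5 20.0
    endloop
  endfacet
  facet normal 0.9247 0.3807 0.0000
    outer loop
      vertex 24.0 12.0 0.0
      vertex 20.5 20.5 20.0
      vertex 24.0 12.0 20.0
    endloop
  endfacet
  facet normal 0.3807 0.9247 0.0000
    outer loop
      vertex 20.5 20.5 0.0
      vertex 12.0 24.0 0.0
      vertex 12.0 24.0 20.0
    endloop
  endfacet
  facet normal 0.3807 0.9247 0.0000
    outer loop
      vertex 20.5 20.5 0.0
      vertex 12.0 24.0 20.0
      vertex 20.5 20.5 20.0
    endloop
  endfacet
  facet normal -0.3807 0.9247 0.0000
    outer loop
      vertex 12.0 24.0 0.0
      vertex 3.5 20.5 0.0
      vertex 3.5 20.5 20.0
    endloop
  endfacet
  facet normal -0.3807 0.9247 0.0000
    outer loop
      vertex 12.0 24.0 0.0
      vertex 3.5 20.5 20.0
      vertex 12.0 24.0 20.0
    endloop
  endfacet
  facet normal -0.9247 0.3807 0.0000
    outer loop
      vertex 3.5 20.5 0.0
      vertex 0.0 12.0 0.0
      vertex 0.0 12.0 20.0
    endloop
  endfacet
  facet normal -0.9247 0.3807 0.0000
    outer loop
      vertex 3.5 20.5 0.0
      vertex 0.0 12.0 20.0
      vertex 3.5 20.5 20.0
    endloop
  endfacet
  facet normal -0.9247 -0.3807 0.0000
    outer loop
      vertex 0.0 12.0 0.0
      vertex 3.5 3.5 0.0
      vertex 3.5 3.5 20.0
    endloop
  endfacet
  facet normal -0.9247 -0.3807 0.0000
    outer loop
      vertex 0.0 12.0 0.0
      vertex 3.5 3.5 20.0
      vertex 0.0 12.0 20.0
    endloop
  endfacet
  facet normal -0.3807 -0.9247 0.0000
    outer loop
      vertex 3.5 3.5 0.0
      vertex 12.0 0.0 0.0
      vertex 12.0 0.0 20.0
    endloop
  endfacet
  facet normal -0.3807 -0.9247 0.0000
    outer loop
      vertex 3.5 3.5 0.0
      vertex 12.0 0.0 20.0
      vertex 3.5 3.5 20.0
    endloop
  endfacet
  facet normal 0.3807 -0.9247 0.0000
    outer loop
      vertex 12.0 0.0 0.0
      vertex 20.5 3.5 0.0
      vertex 20.5 3.5 20.0
    endloop
  endfacet
  facet normal 0.3807 -0.9247 0.0000
    outer loop
      vertex 12.0 0.0 0.0
      vertex 20.5 3.5 20.0
      vertex 12.0 0.0 20.0
    endloop
  endfacet
  facet normal 0.9247 -0.3807 0.0000
    outer loop
      vertex 20.5 3.5 0.0
      vertex 24.0 12.0 0.0
      vertex 24.0 12.0 20.0
    endloop
  endfacet
  facet normal 0.9247 -0.3807 0.0000
    outer loop
      vertex 20.5 3.5 0.0
      vertex 24.0 12.0 20.0
      vertex 20.5 3.5 20.0
    endloop
  endfacet
endsolid part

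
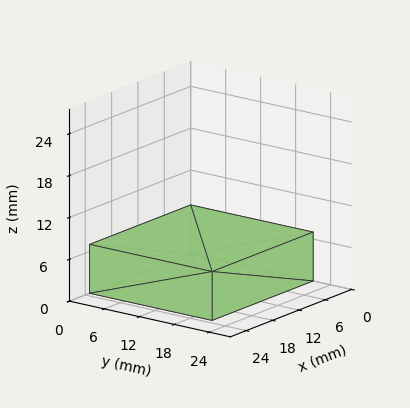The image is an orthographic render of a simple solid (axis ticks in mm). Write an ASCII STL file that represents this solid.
Reading the render: the shape is a rectangular box, roughly 23 × 21 mm footprint and 7 mm tall (dimensions read to the nearest mm from the axis ticks). For the STL, each face is triangulated and given an outward normal.

solid part
  facet normal 0.0000 0.0000 -1.0000
    outer loop
      vertex 23.0 21.0 0.0
      vertex 23.0 0.0 0.0
      vertex 0.0 0.0 0.0
    endloop
  endfacet
  facet normal 0.0000 0.0000 -1.0000
    outer loop
      vertex 0.0 21.0 0.0
      vertex 23.0 21.0 0.0
      vertex 0.0 0.0 0.0
    endloop
  endfacet
  facet normal 0.0000 0.0000 1.0000
    outer loop
      vertex 0.0 0.0 7.0
      vertex 23.0 0.0 7.0
      vertex 23.0 21.0 7.0
    endloop
  endfacet
  facet normal 0.0000 0.0000 1.0000
    outer loop
      vertex 0.0 0.0 7.0
      vertex 23.0 21.0 7.0
      vertex 0.0 21.0 7.0
    endloop
  endfacet
  facet normal 0.0000 -1.0000 0.0000
    outer loop
      vertex 0.0 0.0 0.0
      vertex 23.0 0.0 0.0
      vertex 23.0 0.0 7.0
    endloop
  endfacet
  facet normal 0.0000 -1.0000 0.0000
    outer loop
      vertex 0.0 0.0 0.0
      vertex 23.0 0.0 7.0
      vertex 0.0 0.0 7.0
    endloop
  endfacet
  facet normal 0.0000 1.0000 0.0000
    outer loop
      vertex 23.0 21.0 7.0
      vertex 23.0 21.0 0.0
      vertex 0.0 21.0 0.0
    endloop
  endfacet
  facet normal 0.0000 1.0000 0.0000
    outer loop
      vertex 0.0 21.0 7.0
      vertex 23.0 21.0 7.0
      vertex 0.0 21.0 0.0
    endloop
  endfacet
  facet normal -1.0000 0.0000 0.0000
    outer loop
      vertex 0.0 21.0 7.0
      vertex 0.0 21.0 0.0
      vertex 0.0 0.0 0.0
    endloop
  endfacet
  facet normal -1.0000 0.0000 0.0000
    outer loop
      vertex 0.0 0.0 7.0
      vertex 0.0 21.0 7.0
      vertex 0.0 0.0 0.0
    endloop
  endfacet
  facet normal 1.0000 0.0000 0.0000
    outer loop
      vertex 23.0 0.0 0.0
      vertex 23.0 21.0 0.0
      vertex 23.0 21.0 7.0
    endloop
  endfacet
  facet normal 1.0000 0.0000 0.0000
    outer loop
      vertex 23.0 0.0 0.0
      vertex 23.0 21.0 7.0
      vertex 23.0 0.0 7.0
    endloop
  endfacet
endsolid part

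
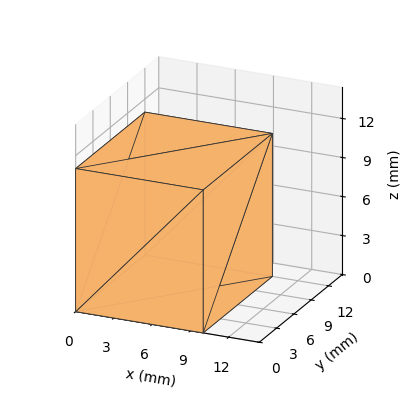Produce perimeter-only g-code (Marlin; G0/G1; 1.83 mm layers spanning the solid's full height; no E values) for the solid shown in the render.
Reading the render: the shape is a rectangular box, roughly 10 × 12 mm footprint and 11 mm tall (dimensions read to the nearest mm from the axis ticks). For the g-code, the solid's height is divided into equal slices at the stated Δz and each level perimeter traced with G1 moves after a G0 lift.

; perimeter-only toolpath
G21 ; units = mm
G90 ; absolute positioning
G28 ; home
; layer 1
G0 Z1.83
G0 X0.00 Y0.00
G1 X10.00 Y0.00
G1 X10.00 Y12.00
G1 X0.00 Y12.00
G1 X0.00 Y0.00
; layer 2
G0 Z3.67
G0 X0.00 Y0.00
G1 X10.00 Y0.00
G1 X10.00 Y12.00
G1 X0.00 Y12.00
G1 X0.00 Y0.00
; layer 3
G0 Z5.50
G0 X0.00 Y0.00
G1 X10.00 Y0.00
G1 X10.00 Y12.00
G1 X0.00 Y12.00
G1 X0.00 Y0.00
; layer 4
G0 Z7.33
G0 X0.00 Y0.00
G1 X10.00 Y0.00
G1 X10.00 Y12.00
G1 X0.00 Y12.00
G1 X0.00 Y0.00
; layer 5
G0 Z9.17
G0 X0.00 Y0.00
G1 X10.00 Y0.00
G1 X10.00 Y12.00
G1 X0.00 Y12.00
G1 X0.00 Y0.00
; layer 6
G0 Z11.00
G0 X0.00 Y0.00
G1 X10.00 Y0.00
G1 X10.00 Y12.00
G1 X0.00 Y12.00
G1 X0.00 Y0.00
M2 ; end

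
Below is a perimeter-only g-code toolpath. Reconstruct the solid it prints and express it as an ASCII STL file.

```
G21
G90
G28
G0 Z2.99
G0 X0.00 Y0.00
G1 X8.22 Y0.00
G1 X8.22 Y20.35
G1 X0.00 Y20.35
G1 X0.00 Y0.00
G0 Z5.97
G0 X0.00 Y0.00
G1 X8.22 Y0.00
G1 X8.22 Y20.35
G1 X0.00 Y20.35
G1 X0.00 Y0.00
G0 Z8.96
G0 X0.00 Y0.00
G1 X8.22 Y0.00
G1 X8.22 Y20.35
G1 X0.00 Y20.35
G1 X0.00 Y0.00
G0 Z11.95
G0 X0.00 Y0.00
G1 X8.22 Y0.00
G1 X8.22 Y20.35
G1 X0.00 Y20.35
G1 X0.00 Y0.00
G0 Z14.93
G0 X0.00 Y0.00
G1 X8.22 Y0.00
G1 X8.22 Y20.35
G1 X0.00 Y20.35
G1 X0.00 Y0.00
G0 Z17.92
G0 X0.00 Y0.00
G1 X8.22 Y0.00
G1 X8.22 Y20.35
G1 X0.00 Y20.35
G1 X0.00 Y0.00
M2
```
solid part
  facet normal 0.0000 0.0000 -1.0000
    outer loop
      vertex 8.22 20.35 0.00
      vertex 8.22 0.00 0.00
      vertex 0.00 0.00 0.00
    endloop
  endfacet
  facet normal 0.0000 0.0000 -1.0000
    outer loop
      vertex 0.00 20.35 0.00
      vertex 8.22 20.35 0.00
      vertex 0.00 0.00 0.00
    endloop
  endfacet
  facet normal 0.0000 0.0000 1.0000
    outer loop
      vertex 0.00 0.00 17.92
      vertex 8.22 0.00 17.92
      vertex 8.22 20.35 17.92
    endloop
  endfacet
  facet normal 0.0000 0.0000 1.0000
    outer loop
      vertex 0.00 0.00 17.92
      vertex 8.22 20.35 17.92
      vertex 0.00 20.35 17.92
    endloop
  endfacet
  facet normal 0.0000 -1.0000 0.0000
    outer loop
      vertex 0.00 0.00 0.00
      vertex 8.22 0.00 0.00
      vertex 8.22 0.00 17.92
    endloop
  endfacet
  facet normal 0.0000 -1.0000 0.0000
    outer loop
      vertex 0.00 0.00 0.00
      vertex 8.22 0.00 17.92
      vertex 0.00 0.00 17.92
    endloop
  endfacet
  facet normal 0.0000 1.0000 0.0000
    outer loop
      vertex 8.22 20.35 17.92
      vertex 8.22 20.35 0.00
      vertex 0.00 20.35 0.00
    endloop
  endfacet
  facet normal 0.0000 1.0000 0.0000
    outer loop
      vertex 0.00 20.35 17.92
      vertex 8.22 20.35 17.92
      vertex 0.00 20.35 0.00
    endloop
  endfacet
  facet normal -1.0000 0.0000 0.0000
    outer loop
      vertex 0.00 20.35 17.92
      vertex 0.00 20.35 0.00
      vertex 0.00 0.00 0.00
    endloop
  endfacet
  facet normal -1.0000 0.0000 0.0000
    outer loop
      vertex 0.00 0.00 17.92
      vertex 0.00 20.35 17.92
      vertex 0.00 0.00 0.00
    endloop
  endfacet
  facet normal 1.0000 0.0000 0.0000
    outer loop
      vertex 8.22 0.00 0.00
      vertex 8.22 20.35 0.00
      vertex 8.22 20.35 17.92
    endloop
  endfacet
  facet normal 1.0000 0.0000 0.0000
    outer loop
      vertex 8.22 0.00 0.00
      vertex 8.22 20.35 17.92
      vertex 8.22 0.00 17.92
    endloop
  endfacet
endsolid part

The G0 Z moves step by Δz≈2.99 mm. Every layer's G1 loop is the same polygon, so the solid is a straight extrusion of it from z=0 to z≈17.9. Closing with flat bottom and top caps and triangulating gives 12 facets — a rectangular box, roughly 8.22 × 20.4 mm footprint and 17.9 mm tall.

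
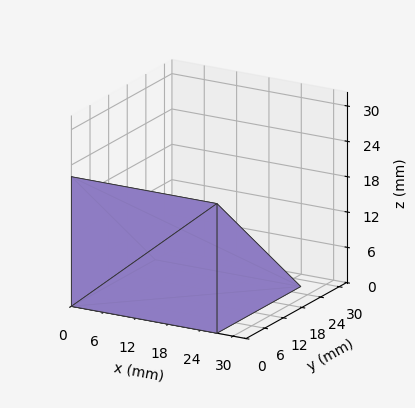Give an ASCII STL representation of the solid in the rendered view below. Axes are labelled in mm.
Reading the render: the shape is a wedge (ramp): 27 × 27 mm base, rising to 22 mm along the y=0 edge and sloping linearly to z=0 at y=27 (dimensions read to the nearest mm from the axis ticks). For the STL, each face is triangulated and given an outward normal.

solid part
  facet normal 0.0000 0.0000 -1.0000
    outer loop
      vertex 27.00 27.00 0.00
      vertex 27.00 0.00 0.00
      vertex 0.00 0.00 0.00
    endloop
  endfacet
  facet normal 0.0000 0.0000 -1.0000
    outer loop
      vertex 0.00 27.00 0.00
      vertex 27.00 27.00 0.00
      vertex 0.00 0.00 0.00
    endloop
  endfacet
  facet normal 0.0000 -1.0000 0.0000
    outer loop
      vertex 0.00 0.00 0.00
      vertex 27.00 0.00 0.00
      vertex 27.00 0.00 22.00
    endloop
  endfacet
  facet normal 0.0000 -1.0000 0.0000
    outer loop
      vertex 0.00 0.00 0.00
      vertex 27.00 0.00 22.00
      vertex 0.00 0.00 22.00
    endloop
  endfacet
  facet normal 0.0000 0.6317 0.7752
    outer loop
      vertex 0.00 0.00 22.00
      vertex 27.00 0.00 22.00
      vertex 27.00 27.00 0.00
    endloop
  endfacet
  facet normal 0.0000 0.6317 0.7752
    outer loop
      vertex 0.00 0.00 22.00
      vertex 27.00 27.00 0.00
      vertex 0.00 27.00 0.00
    endloop
  endfacet
  facet normal -1.0000 0.0000 0.0000
    outer loop
      vertex 0.00 0.00 22.00
      vertex 0.00 27.00 0.00
      vertex 0.00 0.00 0.00
    endloop
  endfacet
  facet normal 1.0000 0.0000 0.0000
    outer loop
      vertex 27.00 0.00 0.00
      vertex 27.00 27.00 0.00
      vertex 27.00 0.00 22.00
    endloop
  endfacet
endsolid part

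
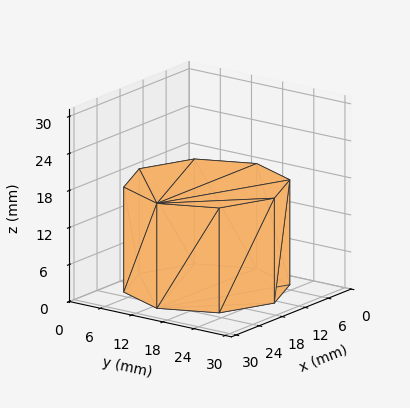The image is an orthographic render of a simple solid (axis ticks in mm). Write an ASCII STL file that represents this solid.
Reading the render: the shape is a regular 8-sided prism (a cylinder approximated with 8 flat sides), circumscribed radius ≈ 13 mm, height ≈ 17 mm (dimensions read to the nearest mm from the axis ticks). For the STL, each face is triangulated and given an outward normal.

solid part
  facet normal 0.0000 0.0000 -1.0000
    outer loop
      vertex 13.000 26.000 0.000
      vertex 22.192 22.192 0.000
      vertex 26.000 13.000 0.000
    endloop
  endfacet
  facet normal 0.0000 0.0000 -1.0000
    outer loop
      vertex 3.808 22.192 0.000
      vertex 13.000 26.000 0.000
      vertex 26.000 13.000 0.000
    endloop
  endfacet
  facet normal 0.0000 0.0000 -1.0000
    outer loop
      vertex 0.000 13.000 0.000
      vertex 3.808 22.192 0.000
      vertex 26.000 13.000 0.000
    endloop
  endfacet
  facet normal 0.0000 0.0000 -1.0000
    outer loop
      vertex 3.808 3.808 0.000
      vertex 0.000 13.000 0.000
      vertex 26.000 13.000 0.000
    endloop
  endfacet
  facet normal 0.0000 0.0000 -1.0000
    outer loop
      vertex 13.000 0.000 0.000
      vertex 3.808 3.808 0.000
      vertex 26.000 13.000 0.000
    endloop
  endfacet
  facet normal 0.0000 0.0000 -1.0000
    outer loop
      vertex 22.192 3.808 0.000
      vertex 13.000 0.000 0.000
      vertex 26.000 13.000 0.000
    endloop
  endfacet
  facet normal 0.0000 0.0000 1.0000
    outer loop
      vertex 26.000 13.000 17.000
      vertex 22.192 22.192 17.000
      vertex 13.000 26.000 17.000
    endloop
  endfacet
  facet normal 0.0000 0.0000 1.0000
    outer loop
      vertex 26.000 13.000 17.000
      vertex 13.000 26.000 17.000
      vertex 3.808 22.192 17.000
    endloop
  endfacet
  facet normal 0.0000 0.0000 1.0000
    outer loop
      vertex 26.000 13.000 17.000
      vertex 3.808 22.192 17.000
      vertex 0.000 13.000 17.000
    endloop
  endfacet
  facet normal 0.0000 0.0000 1.0000
    outer loop
      vertex 26.000 13.000 17.000
      vertex 0.000 13.000 17.000
      vertex 3.808 3.808 17.000
    endloop
  endfacet
  facet normal 0.0000 0.0000 1.0000
    outer loop
      vertex 26.000 13.000 17.000
      vertex 3.808 3.808 17.000
      vertex 13.000 0.000 17.000
    endloop
  endfacet
  facet normal 0.0000 0.0000 1.0000
    outer loop
      vertex 26.000 13.000 17.000
      vertex 13.000 0.000 17.000
      vertex 22.192 3.808 17.000
    endloop
  endfacet
  facet normal 0.9239 0.3827 0.0000
    outer loop
      vertex 26.000 13.000 0.000
      vertex 22.192 22.192 0.000
      vertex 22.192 22.192 17.000
    endloop
  endfacet
  facet normal 0.9239 0.3827 0.0000
    outer loop
      vertex 26.000 13.000 0.000
      vertex 22.192 22.192 17.000
      vertex 26.000 13.000 17.000
    endloop
  endfacet
  facet normal 0.3827 0.9239 0.0000
    outer loop
      vertex 22.192 22.192 0.000
      vertex 13.000 26.000 0.000
      vertex 13.000 26.000 17.000
    endloop
  endfacet
  facet normal 0.3827 0.9239 0.0000
    outer loop
      vertex 22.192 22.192 0.000
      vertex 13.000 26.000 17.000
      vertex 22.192 22.192 17.000
    endloop
  endfacet
  facet normal -0.3827 0.9239 0.0000
    outer loop
      vertex 13.000 26.000 0.000
      vertex 3.808 22.192 0.000
      vertex 3.808 22.192 17.000
    endloop
  endfacet
  facet normal -0.3827 0.9239 0.0000
    outer loop
      vertex 13.000 26.000 0.000
      vertex 3.808 22.192 17.000
      vertex 13.000 26.000 17.000
    endloop
  endfacet
  facet normal -0.9239 0.3827 0.0000
    outer loop
      vertex 3.808 22.192 0.000
      vertex 0.000 13.000 0.000
      vertex 0.000 13.000 17.000
    endloop
  endfacet
  facet normal -0.9239 0.3827 0.0000
    outer loop
      vertex 3.808 22.192 0.000
      vertex 0.000 13.000 17.000
      vertex 3.808 22.192 17.000
    endloop
  endfacet
  facet normal -0.9239 -0.3827 0.0000
    outer loop
      vertex 0.000 13.000 0.000
      vertex 3.808 3.808 0.000
      vertex 3.808 3.808 17.000
    endloop
  endfacet
  facet normal -0.9239 -0.3827 0.0000
    outer loop
      vertex 0.000 13.000 0.000
      vertex 3.808 3.808 17.000
      vertex 0.000 13.000 17.000
    endloop
  endfacet
  facet normal -0.3827 -0.9239 0.0000
    outer loop
      vertex 3.808 3.808 0.000
      vertex 13.000 0.000 0.000
      vertex 13.000 0.000 17.000
    endloop
  endfacet
  facet normal -0.3827 -0.9239 0.0000
    outer loop
      vertex 3.808 3.808 0.000
      vertex 13.000 0.000 17.000
      vertex 3.808 3.808 17.000
    endloop
  endfacet
  facet normal 0.3827 -0.9239 0.0000
    outer loop
      vertex 13.000 0.000 0.000
      vertex 22.192 3.808 0.000
      vertex 22.192 3.808 17.000
    endloop
  endfacet
  facet normal 0.3827 -0.9239 0.0000
    outer loop
      vertex 13.000 0.000 0.000
      vertex 22.192 3.808 17.000
      vertex 13.000 0.000 17.000
    endloop
  endfacet
  facet normal 0.9239 -0.3827 0.0000
    outer loop
      vertex 22.192 3.808 0.000
      vertex 26.000 13.000 0.000
      vertex 26.000 13.000 17.000
    endloop
  endfacet
  facet normal 0.9239 -0.3827 0.0000
    outer loop
      vertex 22.192 3.808 0.000
      vertex 26.000 13.000 17.000
      vertex 22.192 3.808 17.000
    endloop
  endfacet
endsolid part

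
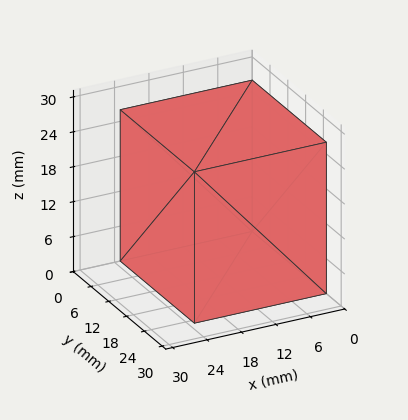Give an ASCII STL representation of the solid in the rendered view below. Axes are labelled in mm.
Reading the render: the shape is a rectangular box, roughly 23 × 25 mm footprint and 26 mm tall (dimensions read to the nearest mm from the axis ticks). For the STL, each face is triangulated and given an outward normal.

solid part
  facet normal 0.0000 0.0000 -1.0000
    outer loop
      vertex 23.00 25.00 0.00
      vertex 23.00 0.00 0.00
      vertex 0.00 0.00 0.00
    endloop
  endfacet
  facet normal 0.0000 0.0000 -1.0000
    outer loop
      vertex 0.00 25.00 0.00
      vertex 23.00 25.00 0.00
      vertex 0.00 0.00 0.00
    endloop
  endfacet
  facet normal 0.0000 0.0000 1.0000
    outer loop
      vertex 0.00 0.00 26.00
      vertex 23.00 0.00 26.00
      vertex 23.00 25.00 26.00
    endloop
  endfacet
  facet normal 0.0000 0.0000 1.0000
    outer loop
      vertex 0.00 0.00 26.00
      vertex 23.00 25.00 26.00
      vertex 0.00 25.00 26.00
    endloop
  endfacet
  facet normal 0.0000 -1.0000 0.0000
    outer loop
      vertex 0.00 0.00 0.00
      vertex 23.00 0.00 0.00
      vertex 23.00 0.00 26.00
    endloop
  endfacet
  facet normal 0.0000 -1.0000 0.0000
    outer loop
      vertex 0.00 0.00 0.00
      vertex 23.00 0.00 26.00
      vertex 0.00 0.00 26.00
    endloop
  endfacet
  facet normal 0.0000 1.0000 0.0000
    outer loop
      vertex 23.00 25.00 26.00
      vertex 23.00 25.00 0.00
      vertex 0.00 25.00 0.00
    endloop
  endfacet
  facet normal 0.0000 1.0000 0.0000
    outer loop
      vertex 0.00 25.00 26.00
      vertex 23.00 25.00 26.00
      vertex 0.00 25.00 0.00
    endloop
  endfacet
  facet normal -1.0000 0.0000 0.0000
    outer loop
      vertex 0.00 25.00 26.00
      vertex 0.00 25.00 0.00
      vertex 0.00 0.00 0.00
    endloop
  endfacet
  facet normal -1.0000 0.0000 0.0000
    outer loop
      vertex 0.00 0.00 26.00
      vertex 0.00 25.00 26.00
      vertex 0.00 0.00 0.00
    endloop
  endfacet
  facet normal 1.0000 0.0000 0.0000
    outer loop
      vertex 23.00 0.00 0.00
      vertex 23.00 25.00 0.00
      vertex 23.00 25.00 26.00
    endloop
  endfacet
  facet normal 1.0000 0.0000 0.0000
    outer loop
      vertex 23.00 0.00 0.00
      vertex 23.00 25.00 26.00
      vertex 23.00 0.00 26.00
    endloop
  endfacet
endsolid part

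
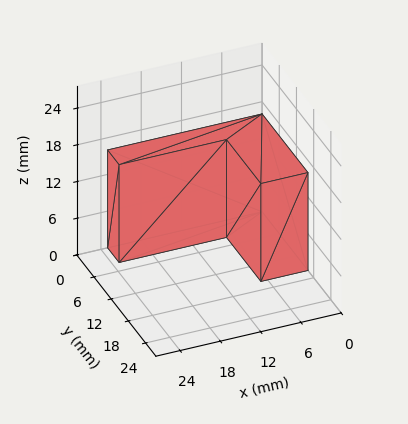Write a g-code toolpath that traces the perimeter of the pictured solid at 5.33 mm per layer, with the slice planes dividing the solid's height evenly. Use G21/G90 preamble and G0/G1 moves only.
Reading the render: the shape is an L-shaped prism: outer 23 × 16 mm, arm thicknesses ≈ 4 mm (horizontal) and 7 mm (vertical), extruded 16 mm in z (dimensions read to the nearest mm from the axis ticks). For the g-code, the solid's height is divided into equal slices at the stated Δz and each level perimeter traced with G1 moves after a G0 lift.

; perimeter-only toolpath
G21 ; units = mm
G90 ; absolute positioning
G28 ; home
; layer 1
G0 Z5.33
G0 X0.00 Y0.00
G1 X23.00 Y0.00
G1 X23.00 Y4.00
G1 X7.00 Y4.00
G1 X7.00 Y16.00
G1 X0.00 Y16.00
G1 X0.00 Y0.00
; layer 2
G0 Z10.67
G0 X0.00 Y0.00
G1 X23.00 Y0.00
G1 X23.00 Y4.00
G1 X7.00 Y4.00
G1 X7.00 Y16.00
G1 X0.00 Y16.00
G1 X0.00 Y0.00
; layer 3
G0 Z16.00
G0 X0.00 Y0.00
G1 X23.00 Y0.00
G1 X23.00 Y4.00
G1 X7.00 Y4.00
G1 X7.00 Y16.00
G1 X0.00 Y16.00
G1 X0.00 Y0.00
M2 ; end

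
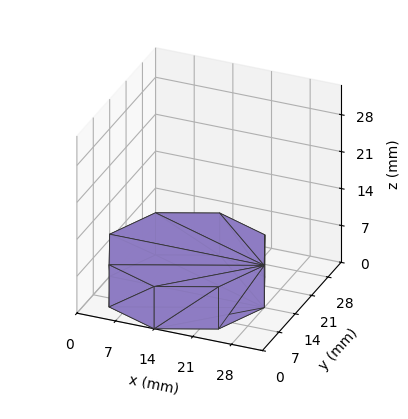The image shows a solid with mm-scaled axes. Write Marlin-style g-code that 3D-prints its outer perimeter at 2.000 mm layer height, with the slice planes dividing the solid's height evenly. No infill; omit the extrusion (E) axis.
Reading the render: the shape is a regular 8-sided prism (a cylinder approximated with 8 flat sides), circumscribed radius ≈ 14 mm, height ≈ 8 mm (dimensions read to the nearest mm from the axis ticks). For the g-code, the solid's height is divided into equal slices at the stated Δz and each level perimeter traced with G1 moves after a G0 lift.

; perimeter-only toolpath
G21 ; units = mm
G90 ; absolute positioning
G28 ; home
; layer 1
G0 Z2.000
G0 X28.000 Y14.000
G1 X23.899 Y23.899
G1 X14.000 Y28.000
G1 X4.101 Y23.899
G1 X0.000 Y14.000
G1 X4.101 Y4.101
G1 X14.000 Y0.000
G1 X23.899 Y4.101
G1 X28.000 Y14.000
; layer 2
G0 Z4.000
G0 X28.000 Y14.000
G1 X23.899 Y23.899
G1 X14.000 Y28.000
G1 X4.101 Y23.899
G1 X0.000 Y14.000
G1 X4.101 Y4.101
G1 X14.000 Y0.000
G1 X23.899 Y4.101
G1 X28.000 Y14.000
; layer 3
G0 Z6.000
G0 X28.000 Y14.000
G1 X23.899 Y23.899
G1 X14.000 Y28.000
G1 X4.101 Y23.899
G1 X0.000 Y14.000
G1 X4.101 Y4.101
G1 X14.000 Y0.000
G1 X23.899 Y4.101
G1 X28.000 Y14.000
; layer 4
G0 Z8.000
G0 X28.000 Y14.000
G1 X23.899 Y23.899
G1 X14.000 Y28.000
G1 X4.101 Y23.899
G1 X0.000 Y14.000
G1 X4.101 Y4.101
G1 X14.000 Y0.000
G1 X23.899 Y4.101
G1 X28.000 Y14.000
M2 ; end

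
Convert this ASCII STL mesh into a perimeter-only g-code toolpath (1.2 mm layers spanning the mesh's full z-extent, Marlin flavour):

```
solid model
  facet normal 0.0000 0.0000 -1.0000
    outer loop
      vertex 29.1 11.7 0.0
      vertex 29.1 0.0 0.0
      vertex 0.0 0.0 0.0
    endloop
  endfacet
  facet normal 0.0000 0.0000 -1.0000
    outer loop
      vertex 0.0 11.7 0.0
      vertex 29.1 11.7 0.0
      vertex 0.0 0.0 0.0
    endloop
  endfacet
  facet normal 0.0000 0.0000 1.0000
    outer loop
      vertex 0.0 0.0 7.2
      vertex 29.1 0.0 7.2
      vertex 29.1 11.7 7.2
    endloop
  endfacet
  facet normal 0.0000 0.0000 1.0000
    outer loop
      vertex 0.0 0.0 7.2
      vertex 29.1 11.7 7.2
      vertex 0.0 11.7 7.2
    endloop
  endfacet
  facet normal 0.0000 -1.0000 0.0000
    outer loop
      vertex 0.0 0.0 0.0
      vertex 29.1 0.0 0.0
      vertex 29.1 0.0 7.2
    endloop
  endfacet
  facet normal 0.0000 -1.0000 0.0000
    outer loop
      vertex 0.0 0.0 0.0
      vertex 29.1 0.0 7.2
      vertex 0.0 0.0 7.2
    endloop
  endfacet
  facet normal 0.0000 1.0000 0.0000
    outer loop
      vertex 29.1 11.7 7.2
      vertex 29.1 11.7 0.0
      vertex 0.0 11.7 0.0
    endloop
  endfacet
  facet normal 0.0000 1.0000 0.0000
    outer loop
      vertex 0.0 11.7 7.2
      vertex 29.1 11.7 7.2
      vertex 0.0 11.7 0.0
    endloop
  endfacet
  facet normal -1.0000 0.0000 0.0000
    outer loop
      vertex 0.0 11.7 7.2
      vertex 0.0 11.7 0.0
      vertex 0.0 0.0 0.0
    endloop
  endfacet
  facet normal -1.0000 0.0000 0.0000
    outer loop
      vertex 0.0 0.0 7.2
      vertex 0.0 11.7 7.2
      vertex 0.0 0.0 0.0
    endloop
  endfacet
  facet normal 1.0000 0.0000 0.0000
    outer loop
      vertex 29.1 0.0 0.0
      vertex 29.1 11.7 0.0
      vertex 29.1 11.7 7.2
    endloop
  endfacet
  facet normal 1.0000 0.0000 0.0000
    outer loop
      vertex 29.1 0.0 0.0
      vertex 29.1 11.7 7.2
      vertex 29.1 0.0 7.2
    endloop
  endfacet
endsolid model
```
; perimeter-only toolpath
G21 ; units = mm
G90 ; absolute positioning
G28 ; home
; layer 1
G0 Z1.2
G0 X0.0 Y0.0
G1 X29.1 Y0.0
G1 X29.1 Y11.7
G1 X0.0 Y11.7
G1 X0.0 Y0.0
; layer 2
G0 Z2.4
G0 X0.0 Y0.0
G1 X29.1 Y0.0
G1 X29.1 Y11.7
G1 X0.0 Y11.7
G1 X0.0 Y0.0
; layer 3
G0 Z3.6
G0 X0.0 Y0.0
G1 X29.1 Y0.0
G1 X29.1 Y11.7
G1 X0.0 Y11.7
G1 X0.0 Y0.0
; layer 4
G0 Z4.8
G0 X0.0 Y0.0
G1 X29.1 Y0.0
G1 X29.1 Y11.7
G1 X0.0 Y11.7
G1 X0.0 Y0.0
; layer 5
G0 Z6.0
G0 X0.0 Y0.0
G1 X29.1 Y0.0
G1 X29.1 Y11.7
G1 X0.0 Y11.7
G1 X0.0 Y0.0
; layer 6
G0 Z7.2
G0 X0.0 Y0.0
G1 X29.1 Y0.0
G1 X29.1 Y11.7
G1 X0.0 Y11.7
G1 X0.0 Y0.0
M2 ; end

The solid is a rectangular box, roughly 29.1 × 11.7 mm footprint and 7.2 mm tall. Slicing at Δz = 1.2 mm — 6 equal slices spanning the solid's height, so layer i sits at z = i·h/6 — gives 6 non-empty perimeters. Each is a 4-segment closed polygon; G0 lifts to the layer z and rapids to the start vertex, then G1 traces the edges.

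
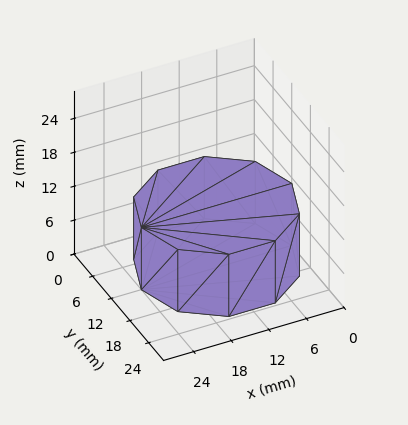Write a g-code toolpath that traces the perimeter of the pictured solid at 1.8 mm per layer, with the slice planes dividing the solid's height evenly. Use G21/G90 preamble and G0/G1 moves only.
Reading the render: the shape is a regular 10-sided prism (a cylinder approximated with 10 flat sides), circumscribed radius ≈ 12 mm, height ≈ 11 mm (dimensions read to the nearest mm from the axis ticks). For the g-code, the solid's height is divided into equal slices at the stated Δz and each level perimeter traced with G1 moves after a G0 lift.

; perimeter-only toolpath
G21 ; units = mm
G90 ; absolute positioning
G28 ; home
; layer 1
G0 Z1.8
G0 X24.0 Y12.0
G1 X21.7 Y19.1
G1 X15.7 Y23.4
G1 X8.3 Y23.4
G1 X2.3 Y19.1
G1 X0.0 Y12.0
G1 X2.3 Y4.9
G1 X8.3 Y0.6
G1 X15.7 Y0.6
G1 X21.7 Y4.9
G1 X24.0 Y12.0
; layer 2
G0 Z3.7
G0 X24.0 Y12.0
G1 X21.7 Y19.1
G1 X15.7 Y23.4
G1 X8.3 Y23.4
G1 X2.3 Y19.1
G1 X0.0 Y12.0
G1 X2.3 Y4.9
G1 X8.3 Y0.6
G1 X15.7 Y0.6
G1 X21.7 Y4.9
G1 X24.0 Y12.0
; layer 3
G0 Z5.5
G0 X24.0 Y12.0
G1 X21.7 Y19.1
G1 X15.7 Y23.4
G1 X8.3 Y23.4
G1 X2.3 Y19.1
G1 X0.0 Y12.0
G1 X2.3 Y4.9
G1 X8.3 Y0.6
G1 X15.7 Y0.6
G1 X21.7 Y4.9
G1 X24.0 Y12.0
; layer 4
G0 Z7.3
G0 X24.0 Y12.0
G1 X21.7 Y19.1
G1 X15.7 Y23.4
G1 X8.3 Y23.4
G1 X2.3 Y19.1
G1 X0.0 Y12.0
G1 X2.3 Y4.9
G1 X8.3 Y0.6
G1 X15.7 Y0.6
G1 X21.7 Y4.9
G1 X24.0 Y12.0
; layer 5
G0 Z9.2
G0 X24.0 Y12.0
G1 X21.7 Y19.1
G1 X15.7 Y23.4
G1 X8.3 Y23.4
G1 X2.3 Y19.1
G1 X0.0 Y12.0
G1 X2.3 Y4.9
G1 X8.3 Y0.6
G1 X15.7 Y0.6
G1 X21.7 Y4.9
G1 X24.0 Y12.0
; layer 6
G0 Z11.0
G0 X24.0 Y12.0
G1 X21.7 Y19.1
G1 X15.7 Y23.4
G1 X8.3 Y23.4
G1 X2.3 Y19.1
G1 X0.0 Y12.0
G1 X2.3 Y4.9
G1 X8.3 Y0.6
G1 X15.7 Y0.6
G1 X21.7 Y4.9
G1 X24.0 Y12.0
M2 ; end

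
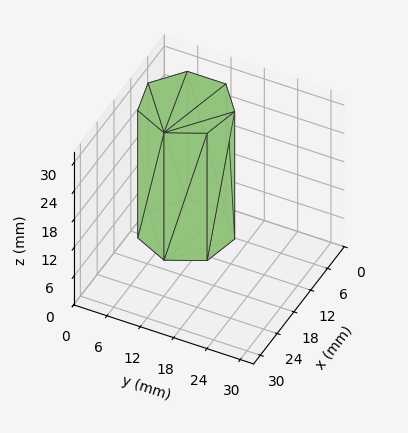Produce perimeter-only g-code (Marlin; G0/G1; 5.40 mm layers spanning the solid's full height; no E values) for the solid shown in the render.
Reading the render: the shape is a regular 7-sided prism (a cylinder approximated with 7 flat sides), circumscribed radius ≈ 8 mm, height ≈ 27 mm (dimensions read to the nearest mm from the axis ticks). For the g-code, the solid's height is divided into equal slices at the stated Δz and each level perimeter traced with G1 moves after a G0 lift.

; perimeter-only toolpath
G21 ; units = mm
G90 ; absolute positioning
G28 ; home
; layer 1
G0 Z5.40
G0 X16.00 Y8.00
G1 X12.99 Y14.25
G1 X6.22 Y15.80
G1 X0.79 Y11.47
G1 X0.79 Y4.53
G1 X6.22 Y0.20
G1 X12.99 Y1.75
G1 X16.00 Y8.00
; layer 2
G0 Z10.80
G0 X16.00 Y8.00
G1 X12.99 Y14.25
G1 X6.22 Y15.80
G1 X0.79 Y11.47
G1 X0.79 Y4.53
G1 X6.22 Y0.20
G1 X12.99 Y1.75
G1 X16.00 Y8.00
; layer 3
G0 Z16.20
G0 X16.00 Y8.00
G1 X12.99 Y14.25
G1 X6.22 Y15.80
G1 X0.79 Y11.47
G1 X0.79 Y4.53
G1 X6.22 Y0.20
G1 X12.99 Y1.75
G1 X16.00 Y8.00
; layer 4
G0 Z21.60
G0 X16.00 Y8.00
G1 X12.99 Y14.25
G1 X6.22 Y15.80
G1 X0.79 Y11.47
G1 X0.79 Y4.53
G1 X6.22 Y0.20
G1 X12.99 Y1.75
G1 X16.00 Y8.00
; layer 5
G0 Z27.00
G0 X16.00 Y8.00
G1 X12.99 Y14.25
G1 X6.22 Y15.80
G1 X0.79 Y11.47
G1 X0.79 Y4.53
G1 X6.22 Y0.20
G1 X12.99 Y1.75
G1 X16.00 Y8.00
M2 ; end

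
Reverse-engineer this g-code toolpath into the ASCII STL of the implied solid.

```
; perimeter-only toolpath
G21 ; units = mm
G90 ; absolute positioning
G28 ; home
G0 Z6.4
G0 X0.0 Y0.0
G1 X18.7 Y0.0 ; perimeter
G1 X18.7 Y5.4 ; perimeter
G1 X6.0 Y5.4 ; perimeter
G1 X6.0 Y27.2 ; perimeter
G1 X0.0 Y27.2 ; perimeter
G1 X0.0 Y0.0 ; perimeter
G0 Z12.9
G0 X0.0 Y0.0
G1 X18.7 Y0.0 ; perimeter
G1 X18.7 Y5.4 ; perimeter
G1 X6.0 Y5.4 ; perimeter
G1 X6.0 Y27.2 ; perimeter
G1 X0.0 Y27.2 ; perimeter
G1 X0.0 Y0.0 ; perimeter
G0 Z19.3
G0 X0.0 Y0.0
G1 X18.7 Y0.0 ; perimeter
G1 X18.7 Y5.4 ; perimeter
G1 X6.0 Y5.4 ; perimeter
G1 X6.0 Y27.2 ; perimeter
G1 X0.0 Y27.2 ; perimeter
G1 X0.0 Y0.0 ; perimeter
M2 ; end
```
solid part
  facet normal 0.0000 0.0000 -1.0000
    outer loop
      vertex 18.7 5.4 0.0
      vertex 18.7 0.0 0.0
      vertex 0.0 0.0 0.0
    endloop
  endfacet
  facet normal 0.0000 0.0000 -1.0000
    outer loop
      vertex 6.0 5.4 0.0
      vertex 18.7 5.4 0.0
      vertex 0.0 0.0 0.0
    endloop
  endfacet
  facet normal 0.0000 0.0000 -1.0000
    outer loop
      vertex 6.0 27.2 0.0
      vertex 6.0 5.4 0.0
      vertex 0.0 0.0 0.0
    endloop
  endfacet
  facet normal 0.0000 0.0000 -1.0000
    outer loop
      vertex 0.0 27.2 0.0
      vertex 6.0 27.2 0.0
      vertex 0.0 0.0 0.0
    endloop
  endfacet
  facet normal 0.0000 0.0000 1.0000
    outer loop
      vertex 0.0 0.0 19.3
      vertex 18.7 0.0 19.3
      vertex 18.7 5.4 19.3
    endloop
  endfacet
  facet normal 0.0000 0.0000 1.0000
    outer loop
      vertex 0.0 0.0 19.3
      vertex 18.7 5.4 19.3
      vertex 6.0 5.4 19.3
    endloop
  endfacet
  facet normal 0.0000 0.0000 1.0000
    outer loop
      vertex 0.0 0.0 19.3
      vertex 6.0 5.4 19.3
      vertex 6.0 27.2 19.3
    endloop
  endfacet
  facet normal 0.0000 0.0000 1.0000
    outer loop
      vertex 0.0 0.0 19.3
      vertex 6.0 27.2 19.3
      vertex 0.0 27.2 19.3
    endloop
  endfacet
  facet normal 0.0000 -1.0000 0.0000
    outer loop
      vertex 0.0 0.0 0.0
      vertex 18.7 0.0 0.0
      vertex 18.7 0.0 19.3
    endloop
  endfacet
  facet normal 0.0000 -1.0000 0.0000
    outer loop
      vertex 0.0 0.0 0.0
      vertex 18.7 0.0 19.3
      vertex 0.0 0.0 19.3
    endloop
  endfacet
  facet normal 1.0000 0.0000 0.0000
    outer loop
      vertex 18.7 0.0 0.0
      vertex 18.7 5.4 0.0
      vertex 18.7 5.4 19.3
    endloop
  endfacet
  facet normal 1.0000 0.0000 0.0000
    outer loop
      vertex 18.7 0.0 0.0
      vertex 18.7 5.4 19.3
      vertex 18.7 0.0 19.3
    endloop
  endfacet
  facet normal 0.0000 1.0000 0.0000
    outer loop
      vertex 18.7 5.4 0.0
      vertex 6.0 5.4 0.0
      vertex 6.0 5.4 19.3
    endloop
  endfacet
  facet normal 0.0000 1.0000 0.0000
    outer loop
      vertex 18.7 5.4 0.0
      vertex 6.0 5.4 19.3
      vertex 18.7 5.4 19.3
    endloop
  endfacet
  facet normal 1.0000 0.0000 0.0000
    outer loop
      vertex 6.0 5.4 0.0
      vertex 6.0 27.2 0.0
      vertex 6.0 27.2 19.3
    endloop
  endfacet
  facet normal 1.0000 0.0000 0.0000
    outer loop
      vertex 6.0 5.4 0.0
      vertex 6.0 27.2 19.3
      vertex 6.0 5.4 19.3
    endloop
  endfacet
  facet normal 0.0000 1.0000 0.0000
    outer loop
      vertex 6.0 27.2 0.0
      vertex 0.0 27.2 0.0
      vertex 0.0 27.2 19.3
    endloop
  endfacet
  facet normal 0.0000 1.0000 0.0000
    outer loop
      vertex 6.0 27.2 0.0
      vertex 0.0 27.2 19.3
      vertex 6.0 27.2 19.3
    endloop
  endfacet
  facet normal -1.0000 0.0000 0.0000
    outer loop
      vertex 0.0 27.2 0.0
      vertex 0.0 0.0 0.0
      vertex 0.0 0.0 19.3
    endloop
  endfacet
  facet normal -1.0000 0.0000 0.0000
    outer loop
      vertex 0.0 27.2 0.0
      vertex 0.0 0.0 19.3
      vertex 0.0 27.2 19.3
    endloop
  endfacet
endsolid part

The G0 Z moves step by Δz≈6.4 mm. Every layer's G1 loop is the same polygon, so the solid is a straight extrusion of it from z=0 to z≈19.3. Closing with flat bottom and top caps and triangulating gives 20 facets — an L-shaped prism: outer 18.7 × 27.2 mm, arm thicknesses ≈ 5.4 mm (horizontal) and 6 mm (vertical), extruded 19.3 mm in z.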